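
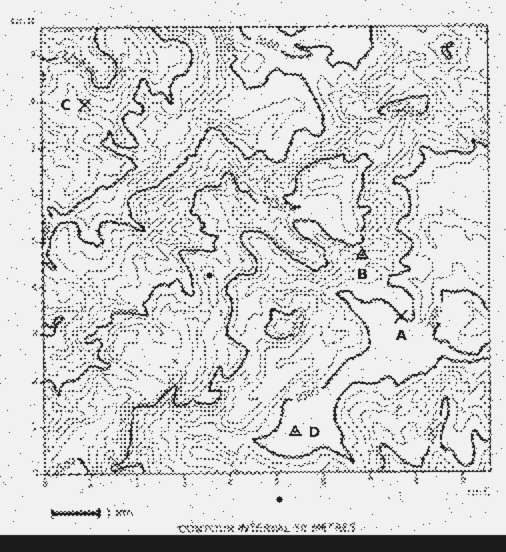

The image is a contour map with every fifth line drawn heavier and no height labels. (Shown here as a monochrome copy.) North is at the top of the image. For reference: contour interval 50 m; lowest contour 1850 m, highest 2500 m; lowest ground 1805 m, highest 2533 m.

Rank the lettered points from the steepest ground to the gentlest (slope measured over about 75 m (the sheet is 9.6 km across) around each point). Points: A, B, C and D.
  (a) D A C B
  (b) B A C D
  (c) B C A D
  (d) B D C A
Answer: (c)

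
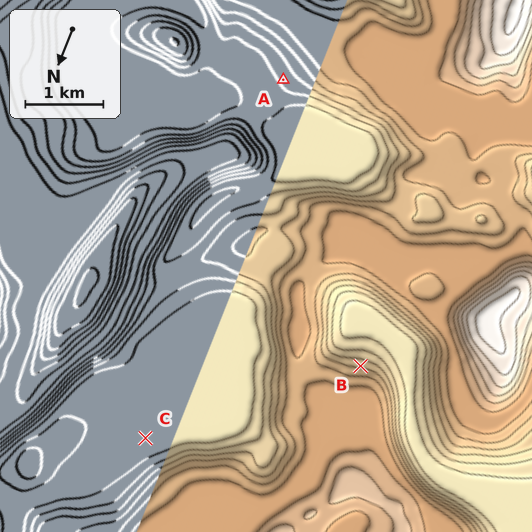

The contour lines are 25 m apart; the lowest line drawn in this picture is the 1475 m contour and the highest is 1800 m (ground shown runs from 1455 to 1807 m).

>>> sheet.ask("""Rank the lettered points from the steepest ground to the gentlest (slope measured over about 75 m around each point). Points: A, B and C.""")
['B', 'A', 'C']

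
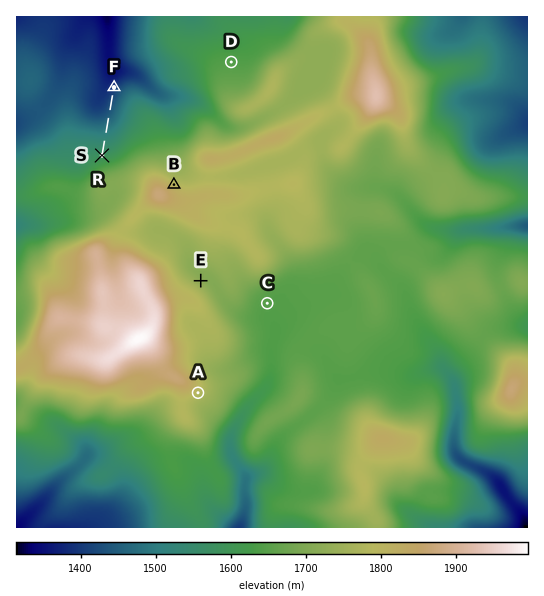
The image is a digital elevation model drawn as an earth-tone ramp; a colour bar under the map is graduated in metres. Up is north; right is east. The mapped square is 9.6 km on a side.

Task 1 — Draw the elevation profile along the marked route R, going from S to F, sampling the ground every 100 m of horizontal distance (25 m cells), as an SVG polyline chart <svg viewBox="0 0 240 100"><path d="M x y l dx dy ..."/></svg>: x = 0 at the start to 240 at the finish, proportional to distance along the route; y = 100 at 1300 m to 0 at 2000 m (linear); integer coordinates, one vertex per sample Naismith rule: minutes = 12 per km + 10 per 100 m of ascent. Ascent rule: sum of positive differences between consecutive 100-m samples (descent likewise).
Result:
<svg viewBox="0 0 240 100"><path d="M0 60l19 2 18 3 19 2 18 3 19 2 18 3 19 3 18 2 19 1 18 1 19 1 18 2 18 1"/></svg>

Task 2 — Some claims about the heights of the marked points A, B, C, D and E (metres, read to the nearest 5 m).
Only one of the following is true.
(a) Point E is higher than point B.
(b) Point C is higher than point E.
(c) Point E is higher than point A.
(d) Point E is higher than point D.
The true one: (d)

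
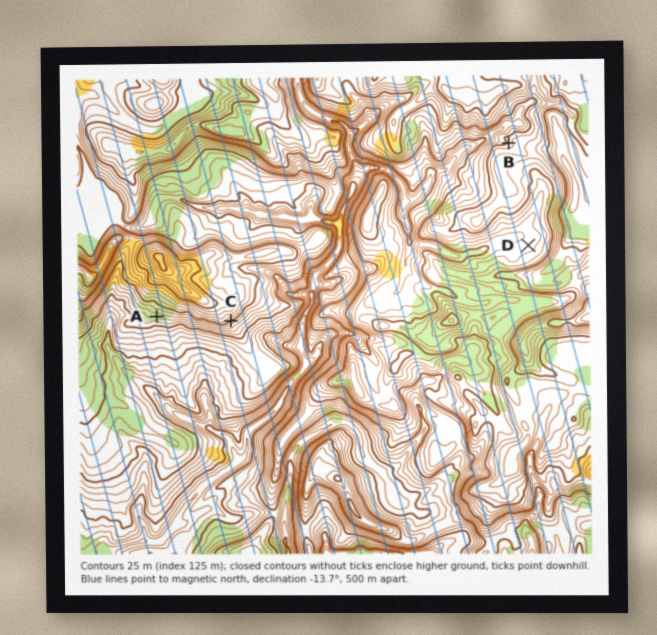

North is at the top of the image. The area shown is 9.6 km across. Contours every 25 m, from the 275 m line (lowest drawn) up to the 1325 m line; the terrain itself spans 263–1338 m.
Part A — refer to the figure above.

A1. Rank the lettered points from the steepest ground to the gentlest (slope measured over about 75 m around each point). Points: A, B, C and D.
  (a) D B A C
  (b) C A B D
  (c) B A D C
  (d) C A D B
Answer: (b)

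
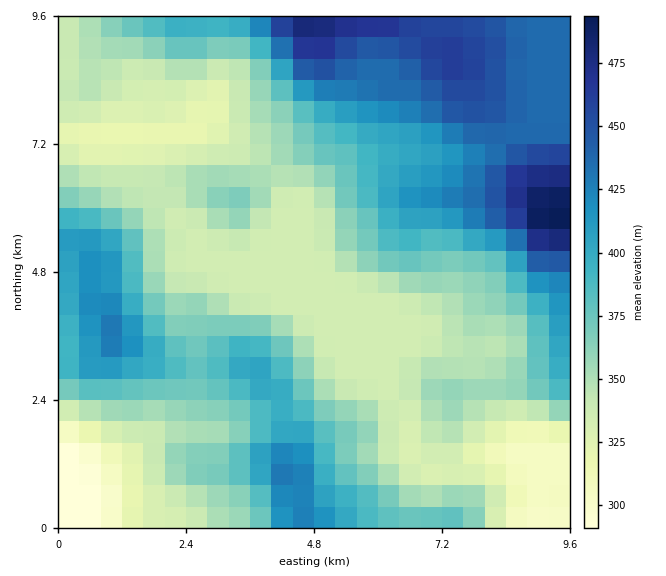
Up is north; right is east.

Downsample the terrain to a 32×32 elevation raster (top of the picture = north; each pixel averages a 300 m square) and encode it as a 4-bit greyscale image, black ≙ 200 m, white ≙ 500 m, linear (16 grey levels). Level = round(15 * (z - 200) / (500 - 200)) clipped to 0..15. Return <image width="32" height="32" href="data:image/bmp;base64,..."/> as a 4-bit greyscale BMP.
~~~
<image width="32" height="32" href="data:image/bmp;base64,Qk12AgAAAAAAAHYAAAAoAAAAIAAAACAAAAABAAQAAAAAAAACAAATCwAAEwsAABAAAAAAAAAAAAAAABEREQAiIiIAMzMzAERERABVVVUAZmZmAHd3dwCIiIgAmZmZAKqqqgC7u7sAzMzMAN3d3QDu7u4A////AFVVZnd3iIq7uqmZmZmGVVVVVWZ3d4iau7qpmIiIh2VVVVVmd4iJm8uqmYh3d3dlVVVVZ3iJmavLqZh3ZmZmVVVVVmd4iJmru6mId2d2ZVVVVWZ3eIiJqrqZiHZ3d2ZVVWZ3d3iIiJqqmYh2d4d2Zmd3iIiIiImaqYiHd3iId3eIiZmZmZmZqqmHd3d4iIiImZqqqpmZmqqYd3d3eIiIiZqqu7qpmaqqmHd3d3d3d4iaqru6mZmaqYd3d3d3d3d4qqq8upiImZh3d3d3d3iHiKqru6mIiId3d3d3d3d4iImrq7upiId3d3d3d3d3iIiaq6u6qHd3d3d3d3d4iIiImruru6h3d3d3d3eIiZiImavMq7qYd3d3d3d4iZmZmaq83aqqmHd3d3d3eImaqqq7ze6pmId3d4h3d3iJqqq7zN7/iId3d3iIh3d4mau7vM3e/4h3d3eIiId3iJqqu7zN3u53d3d3d3d4iImaqqu7zN3eZmZmZmd3eIiZmqqqu7zN3WZmZmZmZ3iJmaqqq7zMzMxmZmZmZmeIiaqqu7vMzMzMd3d3dmZniJqru7zMzdzMzHd3d3d2Z4mrzMzMzN3czMx3d3d3d3eJvMzMzM3d3MzMd4d3iIiIms3dzMzd3d3MzHeIiJmZmave7d3d3d3dzMx3iJmqqqq87u7e3d3d3MzM"/>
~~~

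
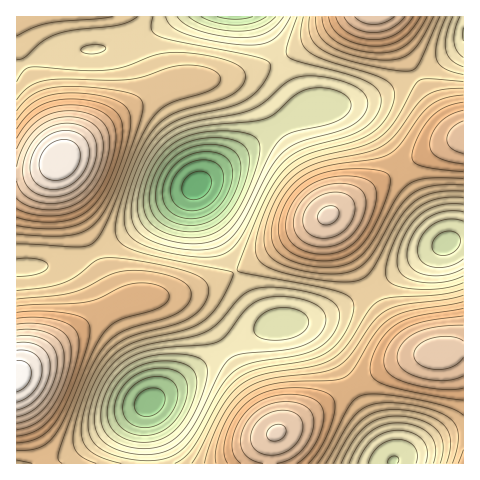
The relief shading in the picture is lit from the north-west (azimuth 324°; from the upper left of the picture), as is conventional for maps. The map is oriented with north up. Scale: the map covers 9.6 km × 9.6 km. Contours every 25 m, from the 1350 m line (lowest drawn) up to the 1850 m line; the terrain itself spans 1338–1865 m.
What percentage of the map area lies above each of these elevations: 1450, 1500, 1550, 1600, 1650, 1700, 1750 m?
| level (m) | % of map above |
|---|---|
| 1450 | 94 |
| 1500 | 86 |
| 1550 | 71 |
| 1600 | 48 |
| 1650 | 30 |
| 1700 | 16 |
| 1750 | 7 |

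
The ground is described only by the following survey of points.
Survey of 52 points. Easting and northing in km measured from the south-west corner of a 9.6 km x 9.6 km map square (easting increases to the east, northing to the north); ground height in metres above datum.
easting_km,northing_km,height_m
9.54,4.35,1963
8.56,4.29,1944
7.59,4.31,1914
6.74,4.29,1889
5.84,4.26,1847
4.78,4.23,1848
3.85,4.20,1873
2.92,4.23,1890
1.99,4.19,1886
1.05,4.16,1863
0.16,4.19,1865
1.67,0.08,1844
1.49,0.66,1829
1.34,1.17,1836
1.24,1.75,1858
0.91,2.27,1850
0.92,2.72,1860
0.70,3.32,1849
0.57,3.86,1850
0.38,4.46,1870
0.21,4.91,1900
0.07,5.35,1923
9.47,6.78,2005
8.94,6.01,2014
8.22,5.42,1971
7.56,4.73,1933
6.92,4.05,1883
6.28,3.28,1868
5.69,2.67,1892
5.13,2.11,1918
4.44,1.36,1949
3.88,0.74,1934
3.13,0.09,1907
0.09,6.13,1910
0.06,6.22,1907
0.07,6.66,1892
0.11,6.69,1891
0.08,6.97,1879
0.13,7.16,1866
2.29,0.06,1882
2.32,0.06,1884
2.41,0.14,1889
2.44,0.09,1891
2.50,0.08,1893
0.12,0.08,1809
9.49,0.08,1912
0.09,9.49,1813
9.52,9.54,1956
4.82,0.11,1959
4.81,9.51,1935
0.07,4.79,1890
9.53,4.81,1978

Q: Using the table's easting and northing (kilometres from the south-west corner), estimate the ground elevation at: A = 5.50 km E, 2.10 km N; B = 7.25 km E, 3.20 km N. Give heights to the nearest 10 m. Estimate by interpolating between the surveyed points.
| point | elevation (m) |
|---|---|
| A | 1910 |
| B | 1890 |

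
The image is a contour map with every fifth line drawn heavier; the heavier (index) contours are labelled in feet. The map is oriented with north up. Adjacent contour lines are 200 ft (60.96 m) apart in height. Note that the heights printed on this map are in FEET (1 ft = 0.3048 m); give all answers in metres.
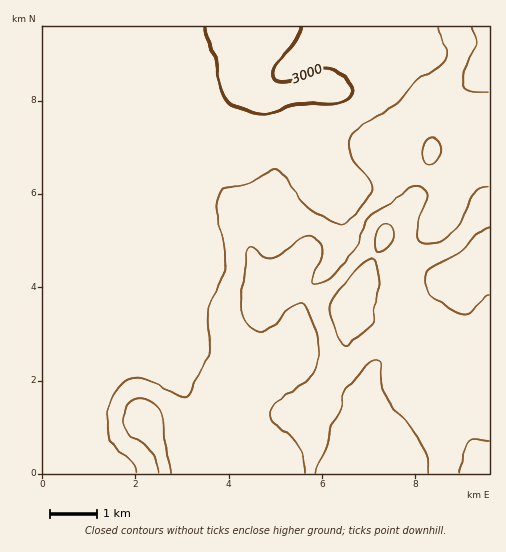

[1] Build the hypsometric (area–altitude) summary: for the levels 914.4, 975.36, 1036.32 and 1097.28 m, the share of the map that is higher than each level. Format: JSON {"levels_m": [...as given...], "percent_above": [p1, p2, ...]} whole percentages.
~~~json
{"levels_m": [914.4, 975.36, 1036.32, 1097.28], "percent_above": [96, 51, 23, 4]}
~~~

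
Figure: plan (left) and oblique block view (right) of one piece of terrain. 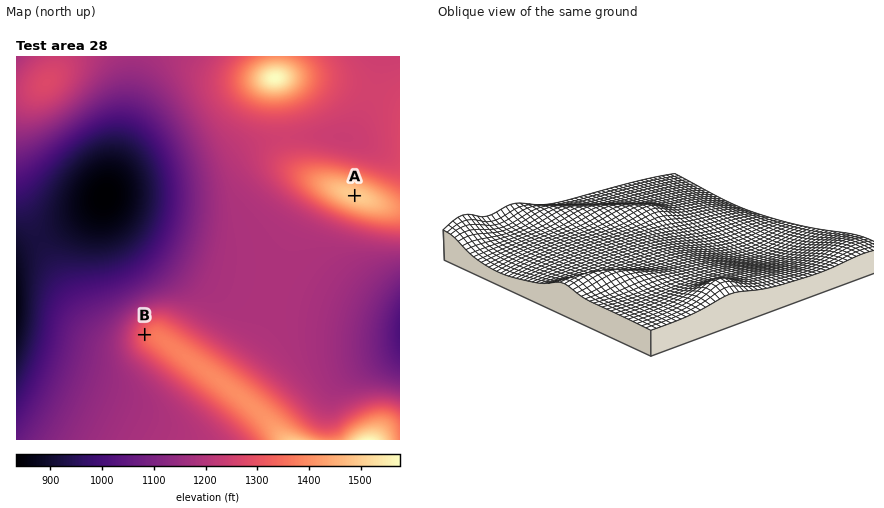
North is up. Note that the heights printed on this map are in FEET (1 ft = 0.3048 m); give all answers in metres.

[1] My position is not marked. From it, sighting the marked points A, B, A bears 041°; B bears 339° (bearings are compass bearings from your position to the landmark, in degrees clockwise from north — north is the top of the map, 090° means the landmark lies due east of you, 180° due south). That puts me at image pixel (172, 406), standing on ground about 365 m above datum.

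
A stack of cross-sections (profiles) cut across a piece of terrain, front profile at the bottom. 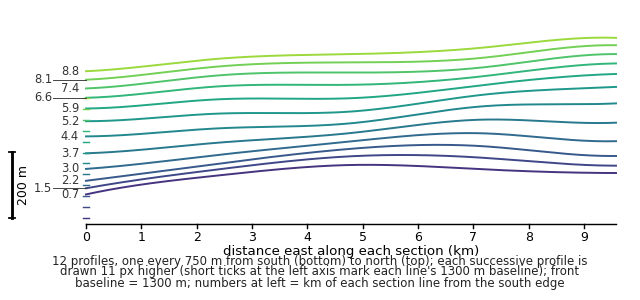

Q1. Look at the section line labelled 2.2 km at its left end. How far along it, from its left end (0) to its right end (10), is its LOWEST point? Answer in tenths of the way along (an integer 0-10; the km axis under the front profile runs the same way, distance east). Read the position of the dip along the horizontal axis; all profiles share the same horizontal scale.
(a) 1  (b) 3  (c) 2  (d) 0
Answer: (d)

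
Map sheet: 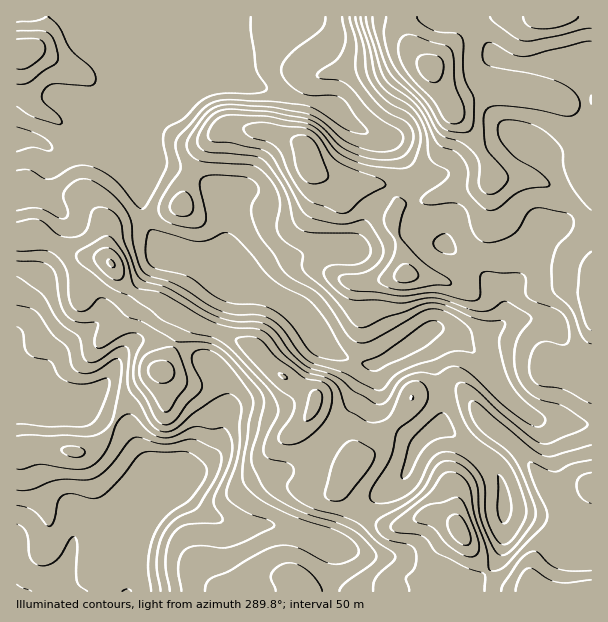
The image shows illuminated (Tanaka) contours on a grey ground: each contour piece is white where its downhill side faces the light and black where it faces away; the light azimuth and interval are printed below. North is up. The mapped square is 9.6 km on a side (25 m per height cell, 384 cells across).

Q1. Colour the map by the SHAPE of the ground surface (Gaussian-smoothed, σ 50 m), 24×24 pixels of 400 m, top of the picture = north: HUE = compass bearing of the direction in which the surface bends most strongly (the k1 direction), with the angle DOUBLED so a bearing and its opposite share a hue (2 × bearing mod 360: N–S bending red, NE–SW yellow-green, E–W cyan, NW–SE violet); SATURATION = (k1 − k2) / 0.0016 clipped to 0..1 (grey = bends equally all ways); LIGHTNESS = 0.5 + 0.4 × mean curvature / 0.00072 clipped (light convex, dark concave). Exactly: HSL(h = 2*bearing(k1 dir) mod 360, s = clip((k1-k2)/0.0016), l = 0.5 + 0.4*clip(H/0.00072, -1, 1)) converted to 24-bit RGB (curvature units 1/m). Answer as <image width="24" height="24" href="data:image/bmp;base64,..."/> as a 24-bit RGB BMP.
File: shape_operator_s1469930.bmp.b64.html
<image width="24" height="24" href="data:image/bmp;base64,Qk32BgAAAAAAADYAAAAoAAAAGAAAABgAAAABABgAAAAAAMAGAAATCwAAEwsAAAAAAAAAAAAAhmRSRYxOomKLs61lRHCHRDF2orp9hrKMfoankHmmk32giaiYep22UF69hXW/roXBrXSSh3ZhcFdEKrJwWVvQ0uPCTnjMXZjji1+0icR7OmGCysWmREyLKjqRxM2qiKaKZYOOc3uVi4+onbusj0+DXjg1RSkVdG4JfHAlsT1V1s5WW/+8BCl287abaUQ/cHNDTGpi08+LMk5xqblxbVyHGWV71NW0rZGmf0tVc201eoArZDUJOBoGXEMcNLbb2dP4elzeNYbA0PzPJ0arCRIq2YdIxmR0cXiFVJdonL5kXUJtiqxXZHZnRn9tIYsuuixt1jl4n35hizFJf1fSq7Pml+PhF+ShHp+IzYvwmHzn/e+oQxhXHhhHiGQrptFsmlFqi6iAi0VGd4FJarJQWoZyYoR9VW9fJ1ZEzlnB12mzi8/MeK65cW+UyZOUrKhVG1gqDCcf36N+4+vJgR2/Jwk5nOybX4vSlZPTqYTAh2rTztPtipXJXYSEXjsyWGUoS2JBEko003eM05p3XIY6R5F7royYzaTBbHu4D0laaONo13dIMwAWG7eivf/aXUGgc6B4i6LVZI/YmGHI9GS2tDuzzQ6Ul+RuK5GOJ4GfOKx51YO09MLeIZw+NqBgpG6O3XCMKmlLPH4mXQYjduvezP/wayN4dmVBg39Df3M1bmgwWVsuiz1U4x6Qk0XL8+3YM3ycMV9nMXZhqZY9npYt993SGpujX6+vzQ/s7rKtH1F6NlnQzf7baRE6RgYFbnQsl4tFemdkmU9koHY2CUUk4RTBvN2RxNqXcJDXUSW7YyRNur40hP/V1PT3cFfvWUiQFSV589rYWAXNpfjCpBw5VANBuNKydYe4hKm4lGOJSWmD2YXB2OZDAC8z3e/c6ca+PRQlKwgaYM2OzP/ma+akPygRYgoDaUQYFWsjcJ4et0OkzaJdXBRKVnmwssKlfpasnleDeV6NnUx9MoY3977OAH6kVXAHlzwE5BC3pOT/zPf/x9y6dihbViJIlSxRy8iGTYVBIGQkTXI6hDYrf59LUKKpsbWcjlSP5hAvSGNalEqh39unHXdSxUhvZ4OxxvL2zPv/LZC8fXUyxEgfcBpCZClXpbpVwMBkvzpKgIcpJCEPfGwWVuosHGA0hoggRR8anOJ5bXmmO1uV4uKvhhZsTP99r/D/ddPediYnYjYwdWtBdywleCosZjt1l+WgqGv46lvtvo7iXpr/zvn9d2/JMD2XmYnEdH/IesaPYXg4NVtQ2mRJqLr4zP/eDiElbDsijVJJfGtue1NukFaXf6PIcdbvbu7KdCio03Ti1u31SUPOo0FpkUdie22dQZN6eo6ShaeOsrDhX9f0QZjOx/Vv3TcSTyNZY0UvlZw1SXtfdll/iHGZradee4koR0cSMTkff+Iqtq4xYUREgURwsKiAaZyEW4ybZZKQlIdorZTKnjSNcjI0l850zoK0cACn3J3IoOrOPS+qaYiiXHWpzVGLtXGExJmpGIanut2hklB4fXZcQ1pqxrBvY5Vhc1tdXGg/fndHfKQyayyposvHh8SPl0V7GiJs49bA0WlnRTBibotfTiRFvWczjsqDlsGwUWK5S7yBeWqsp37DazPG3MalXKWCT12NcJK7b1+yt42PQl13mbhqpHRTezpXP1lnoIYz1CMKcWZBUVcxMihhqt6wouKyfNDoipjom3viyiy4jGs9MjNOxOSkhITNb17AdEaNhLKwlm01ZTIpjbw9hXRbdGp+WU98Tl7F9Kbst4rDk2m8JM3ckurN1PfcKlaMUSwkKxwQbx9I90w3OZMyW/BcakBaellee2VeZo5XSreEftHDd56YgnN0cWx/X5KXKqOFMFTR6dX2zNz/zuD9ktjw4lZRNAMeaxogd0kwExYg6cuW1PfdNXqLUDIrbmE+dplZXJyIYsJDbHlPhGFVdp9qZnOJeJGCX3lmD344bdMLalYTSioCMxcAWCoCTyo1i0h4s1ZgMDODov+modmNohPXhYXdm7njjbfSY1eiwMODQX57eMbFc4+3b2aCgH94f3x5cH9oeXxHejk8pFSKi6PEsKLTXEPUajHDyYC5tOrmz+zIPopxR156h5ZZjXxShGBZgW175NrxjMbgSFiPhE9mgHl+f39/f31+f3t7eHR9ZWF8fKB9bo92coFuYj57bB5srOSoqOTGxK3YzEm0SD9lgz8yi44tV28tXnNCoo4S5zQPa0Zwf3l9f3+Af3+AgHuChXyHdnKHa4OQfJhxgH9sd2hkSxpra4fUmueHjdAwVksuuTI1lzGngYrAy5zbsJ/jN1Dh"/>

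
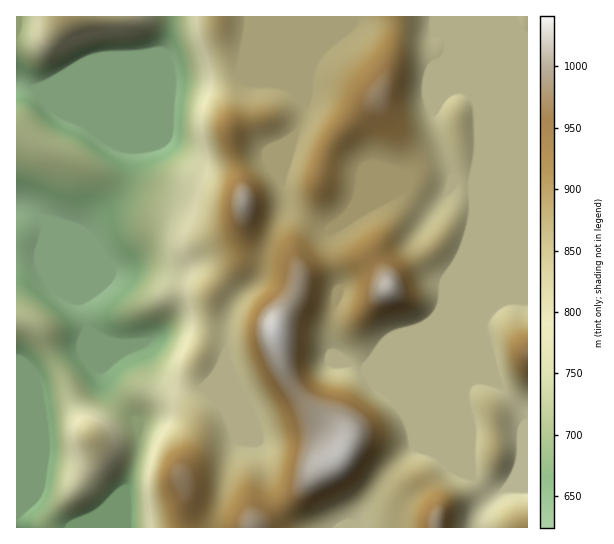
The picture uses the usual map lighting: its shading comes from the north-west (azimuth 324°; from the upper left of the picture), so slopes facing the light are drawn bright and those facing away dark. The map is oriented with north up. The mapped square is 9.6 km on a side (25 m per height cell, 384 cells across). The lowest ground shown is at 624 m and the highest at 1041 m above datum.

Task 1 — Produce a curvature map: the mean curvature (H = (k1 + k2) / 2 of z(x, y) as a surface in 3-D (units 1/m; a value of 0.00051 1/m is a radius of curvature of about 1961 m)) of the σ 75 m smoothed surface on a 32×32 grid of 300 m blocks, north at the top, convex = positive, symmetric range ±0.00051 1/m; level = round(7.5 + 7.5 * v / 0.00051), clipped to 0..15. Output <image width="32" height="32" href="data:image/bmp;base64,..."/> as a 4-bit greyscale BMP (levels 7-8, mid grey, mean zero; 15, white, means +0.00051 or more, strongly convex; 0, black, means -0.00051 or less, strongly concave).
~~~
<image width="32" height="32" href="data:image/bmp;base64,Qk12AgAAAAAAAHYAAAAoAAAAIAAAACAAAAABAAQAAAAAAAACAAATCwAAEwsAABAAAAAAAAAAAAAAABEREQAiIiIAMzMzAERERABVVVUAZmZmAHd3dwCIiIgAmZmZAKqqqgC7u7sAzMzMAN3d3QDu7u4A////AI6CR2B8tkn8gxJFl0z1B+9kvXJgjNom2JyUI2hI/DJoco/VAL/rJcRd+5QniKh2M3Rbu1Cf+zWkS+35FK1TW4V1KL+gT+tkYjq67GREV07zdiz/kCqrdGI4mL65N3dMs3U9/FIVjHZyaqi+2Dd3TJN0fIRVV6pXU3vLzIFnd16Tc61Ti5iWdyW+qKYGd4d5NnPLQ4qHqWU4/DBDZ3iHdi03tkdVRt9jS/ogRmd3h3VPa5R3ZBGecn/7QWk2d3dzj723Z4cwO3KP+TOsUBR3dLnLhXq8pkuRX+tyfrm2V3ZklzZlibt90wWesRj/+Ud3dpRndkV5ablCb8IV35I3d3eVd3ZVV2Nso4+2mat3dXd3lnd1iGioeZOdVIrXKuV3d6d3V5l3iIvEaVRWuzPJV4d2VneIh2Z+9iVmZVmTa1d4Voh2Z4dlb/glumd3l0lniHiIiHeIhk72Jv5md4tnd3eIibuYmaU8cmTMRXZ7Z3d4mry2RDNSf1NznGRXmUl3d6uoRXdyNu9lVGzHardMZ3jJNHd3dFn/nbVIypykTmd3tGd3d3RHynqWVYvccVtniER3d3d1NZhVZ2Z63WF2d3dXE3d3dTWpd3dnd6+Bd3d3fqEAI1NHyXd3dnaPk3d3d076ZFZCWehnd3dlbZN3d3cK////wzv5Z3d3dVqjd3d3"/>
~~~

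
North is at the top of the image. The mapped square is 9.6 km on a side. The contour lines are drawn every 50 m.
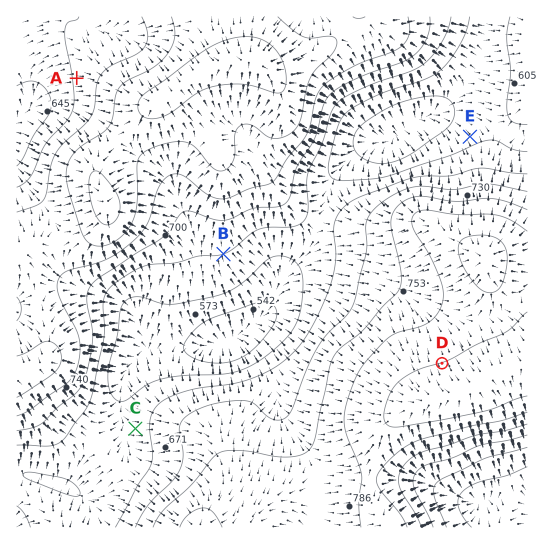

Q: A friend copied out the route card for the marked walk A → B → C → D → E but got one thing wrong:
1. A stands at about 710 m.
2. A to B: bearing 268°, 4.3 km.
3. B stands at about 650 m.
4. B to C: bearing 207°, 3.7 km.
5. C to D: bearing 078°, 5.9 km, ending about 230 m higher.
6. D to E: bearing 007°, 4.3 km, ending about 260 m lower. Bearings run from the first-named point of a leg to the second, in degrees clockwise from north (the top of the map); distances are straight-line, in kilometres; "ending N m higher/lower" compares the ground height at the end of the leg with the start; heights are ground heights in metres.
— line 2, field bearing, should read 140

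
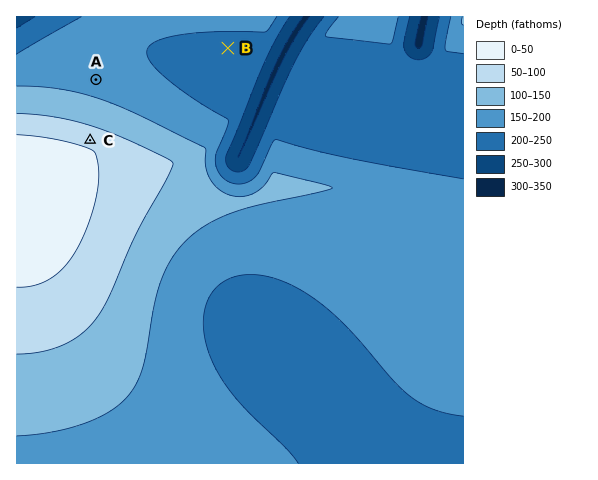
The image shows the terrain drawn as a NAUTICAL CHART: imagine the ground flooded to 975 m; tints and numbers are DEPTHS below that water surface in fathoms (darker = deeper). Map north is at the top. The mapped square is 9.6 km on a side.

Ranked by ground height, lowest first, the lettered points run B A C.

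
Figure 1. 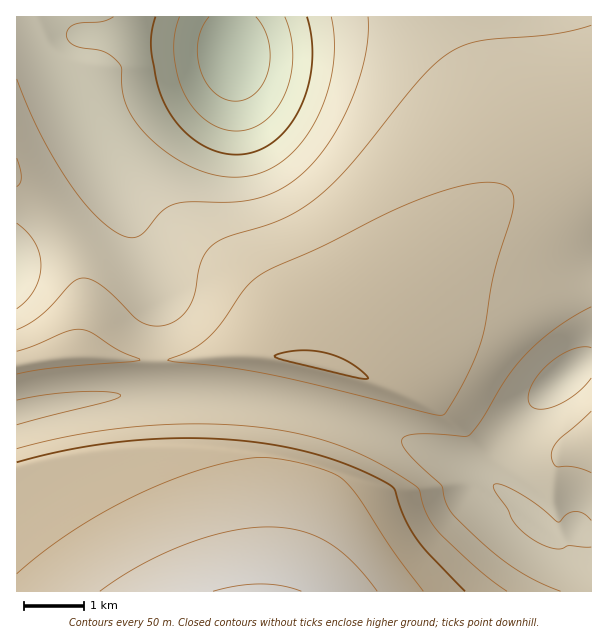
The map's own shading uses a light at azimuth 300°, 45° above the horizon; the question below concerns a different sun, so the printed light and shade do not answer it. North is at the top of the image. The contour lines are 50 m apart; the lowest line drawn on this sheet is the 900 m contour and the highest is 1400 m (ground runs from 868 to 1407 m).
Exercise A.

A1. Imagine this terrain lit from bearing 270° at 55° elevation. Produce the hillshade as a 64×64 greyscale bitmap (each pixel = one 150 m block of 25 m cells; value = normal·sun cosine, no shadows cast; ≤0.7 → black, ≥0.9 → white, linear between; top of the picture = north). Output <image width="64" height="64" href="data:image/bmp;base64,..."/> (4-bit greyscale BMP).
<image width="64" height="64" href="data:image/bmp;base64,Qk12CAAAAAAAAHYAAAAoAAAAQAAAAEAAAAABAAQAAAAAAAAIAAATCwAAEwsAABAAAAAAAAAAAAAAABEREQAiIiIAMzMzAERERABVVVUAZmZmAHd3dwCIiIgAmZmZAKqqqgC7u7sAzMzMAN3d3QDu7u4A////AKqqqqqqqqqqqqqqmZmZmIiId3d2ZmZmZVVVVVZmZ3eIqqqqqqqqqqqqqqqZmZmYiIh3d3ZmZmVVVVVVVmZneIiqqqqqqqqqqqqqqpmZmZmIiId3dmZlVVVVVVVWZneImaqqqqqqqqqqqqqqmZmZmYiIh3d2ZlVVVVRVVVZneImZqqqqqqqqqqqqqqqZmZmZiIiHd3ZlVUREREVVZneImZmqqqqqqqqqqqqqqZmZmZmIiId3ZmVUREREVVZneImZmaqqqqqqqqqqqqqpmZmZmYiIh3dmVUREREVVZneImZiZqqqqqqqqqqqqqqmZmZmZmIiId2ZVRDM0RVZneIiZmJqqqqqqqqqqqqqqmZmZmZmYiIh3ZlVDMzRVZneIiaqImqqqqqqqqqqqqqqZmZmZmZiIiHdmVEMzNFZneIiauoiamZqqqqqqqqqqqZmZmZmZmIiId2ZUQzM0VneIiau6iJqZmZqqqqqqqqqZmZmZmZmZiIh3ZlQzMzRWd4iau7mImpmZmZmqqqqqmZmZmZmZmZmIiHZTMzNEVWZ4mau7upmamZmZmZmZmZmZmZmZmZmZmIdlQzM0RFVmd4mau6u6mZqqqZmZmZmZmZmZmZmZmZh2VURERVVWZnd4maqqq7qpqqqqqqmZmZmZmZmZmYh3ZlVVVVVmZmd3eImZmaqru6qqqqqpmZmZmZmYiIh3dmZmZmZmZnd3eIiImYiJmqq7qqqqqqmZmZmIiIiHd3d3d3d3d3d3iIiImZmYdniJmqu7u6qqqpmZmZmYiIiIiIiIiIiIiIiJmZmZmYZmZ3iZq7u7mZmZmZmZmZmZmYiIiIiIiJmZmZmZmqqYZlVmZ4mqu8yZmZmZmZmZmZmZmZmZmZmZmZmZmqqqqXZmVVVWeJq7zIiZmZmZmZmZmZmZmZmZmZmZqqqqqqqHd2ZlVVVniavMiIiJmZmZmZmZmZmZmZmqqqqqqqqpiHd3dmVVRFZ4q8x3iIiIiJmZmZmZmZmZmqqqqqqqqYiIh3d3ZlVERWeazHd3eIiIiIiZmZmZmZmZqqqqqpmIiIiIh3d2ZVREVnm7mZiIiIiIiJmZmZmZmqqqqpmZiIiIiIiId3dmVURVaKqqqqmYiHeIiZqru7qqqpmZmZmYiIiIiIiId3ZlVVVniaqqqZiHd3eJmqu7u6qqmZmZmZmIiIiIiIiHd3ZlVWeIu7uqmId3d4mau7u7uqqpmZmZmYiIiIiIiIiHd2ZmZni7u7qYh2Z3iZq7vLu7qqmZmZmZmIiIiIiIiIh3d3Znd8zMu6mHZmeJqrvMy7uqqZmZmZmZiIiIiIiIiIh3d3d4zMzLqYd2d4mqvMzLu6qqmZmZmZmYiIiIiIiIiIh3d4jd3cuph3d3iaq8zMu7qqqZmZmZmZmIiIiIiIiIiIiIiN3dy6mHd3iJqrvMy7uqqpmZmZmZmZiIiIiIiIiIiIiI3d3LqYd3eJmru7y7u6qqqZmZmZmZmZiIiIiIiIiIiIjd3cuph3eImqu7u7u6qqqqmZmZmZmZmYiIiIiIiIiHd93dy6mHd4maq7u7u6qqqqqqmZmZmZmZmIiIiIiIiHd33dzKmId4iaq7u7u6qqqqqqqpmZmZmZmZmIiIiIiIh3fdzLqYd3iJqru7u6qqqqqqqqqpmZmZmZmZiIiIiIiHd8zLqYd3iJmqu7uqqqqqqqqqqqqZmZmZmZmZiIiIiId3zLqYh3eImaqqqqqqqqqqqqqqqqmZmZmZmZmZiIiIiHe7qYh3d4maqqqqqZmZqqqruqqqqpmZmZmZmZmYiIiIiKqYd3d3iZqqqqmZmZmqqru7uqqqqZmZmZmZmZmYiIiImYd2Z3iJmqqpmZiZmaqru7u7uqqqmZmZmZmZmZmIiIiIdmZneJmaqZmYiIiZqru7u7u6qqqpmZmZmZmZmZmIiHdmZmd4mZmZmIiIiJmqu7zMu7uqqqqZmZmZmZmZmZmIZmVmZ4iZmZmId3d4maq7zMzMu7qqqqmZmZmZmZmZmZllVWZ3iJmZmId3d3iJq7zMzMy7u6qqqpmZmZmZmZmZmVVVZniJmZmIdmZmeImrzM3dzMu7qqqqqZmZmZmZmZmZVVVmeImZmIdmZWZ4iavM3d3czLu6qqqpmZmZmZmZmZlVVWd4mZmIdmVVVniJq83d3d3Mu7qqqqqZmZmZmZmZmVVWZ4iZmYd2VUVWeJq7zd7t3czLu6qqqqmZmZmZmZmZVVZniJmYh2VURFZ4mrzN7u7d3Mu7qqqqqZmZmZmZmZlVVneJmZh3ZUREVXiavN3u7u3cy7uqqqqqmZmZmZmZmVVmeImZiHZUQzRFeJq83u7u7dzLu6qqqqqZmZmZmZmZVWd4mZmIdlQzNEV4mrze7u7u3cy7uqqqqpmZmZmZmZlWZ4iZmYdlQzMzRniavN7v/u7dzLu6qqqqmZmZmZmZmVZ3iZmZh2VDMjNGeJq83u/+7t3Mu7qqqqqZmZmZmZmZZniJmZiHZUMiM0Z4mrze///u3cy7uqqqqZmZmZmZmZlmeIiJmIdlQzIzRniavN7//u7dzLu6qqqpmZmZmZmZmWd4iImYh2VDMzRWeJq93u/+7tzMu7qqqpmZmZmZmZmZd4d4iZmHZUMzNFZ4ms3e7+7t3Mu7qqqqmZmZmZmZmZl3h3iJmYdlQzM0VniazN7u7u3cy7uqqqmZmZmZmZmZmXiHiJmZh2VEMzRWeJrM3u7u7dzLu6qqqZmZmZmZmZmZ"/>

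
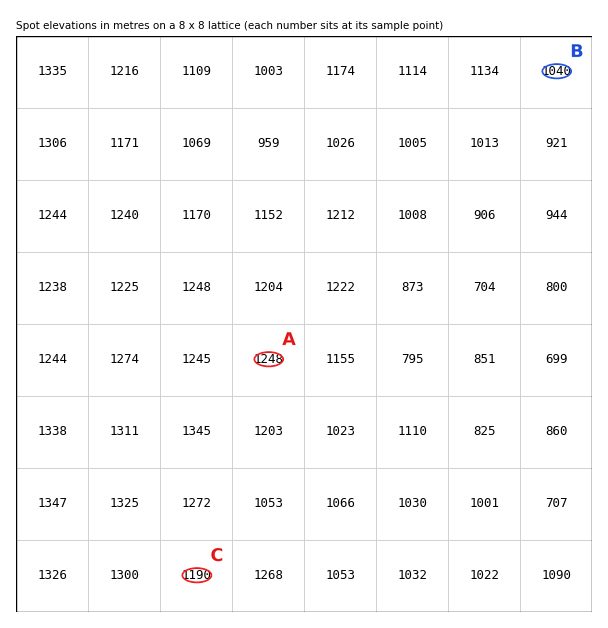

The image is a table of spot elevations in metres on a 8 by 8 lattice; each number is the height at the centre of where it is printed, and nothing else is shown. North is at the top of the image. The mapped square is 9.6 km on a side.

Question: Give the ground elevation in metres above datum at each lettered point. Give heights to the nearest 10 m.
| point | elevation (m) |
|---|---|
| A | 1250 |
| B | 1040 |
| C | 1190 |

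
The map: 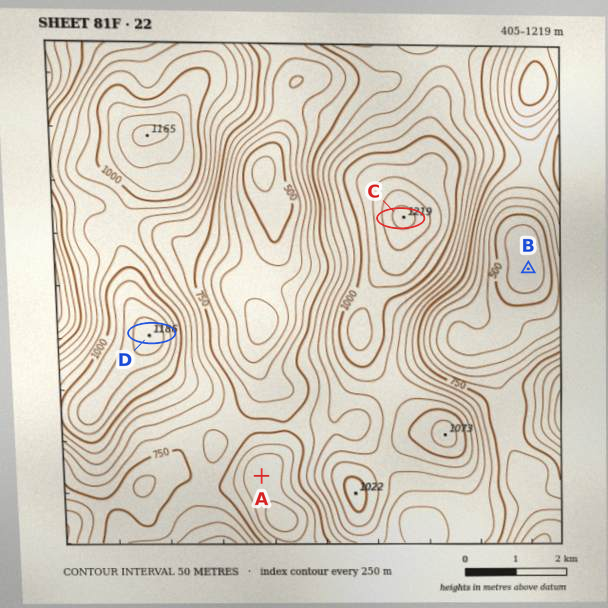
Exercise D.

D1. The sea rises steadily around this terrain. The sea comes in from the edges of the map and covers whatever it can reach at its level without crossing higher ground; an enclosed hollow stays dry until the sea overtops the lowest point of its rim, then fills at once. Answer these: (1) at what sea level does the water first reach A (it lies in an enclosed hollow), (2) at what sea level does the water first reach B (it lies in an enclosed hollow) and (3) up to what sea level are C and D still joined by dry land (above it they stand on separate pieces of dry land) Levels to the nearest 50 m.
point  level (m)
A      650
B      550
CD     750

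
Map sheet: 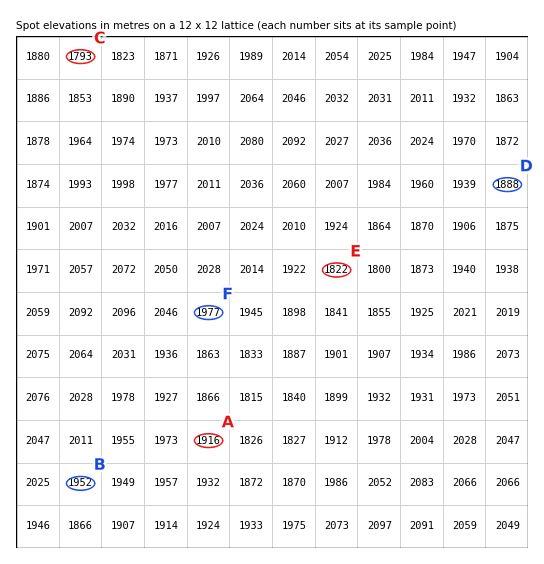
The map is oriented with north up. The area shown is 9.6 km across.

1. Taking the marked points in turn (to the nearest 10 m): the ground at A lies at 1920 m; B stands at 1950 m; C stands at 1790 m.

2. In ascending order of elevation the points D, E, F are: E D F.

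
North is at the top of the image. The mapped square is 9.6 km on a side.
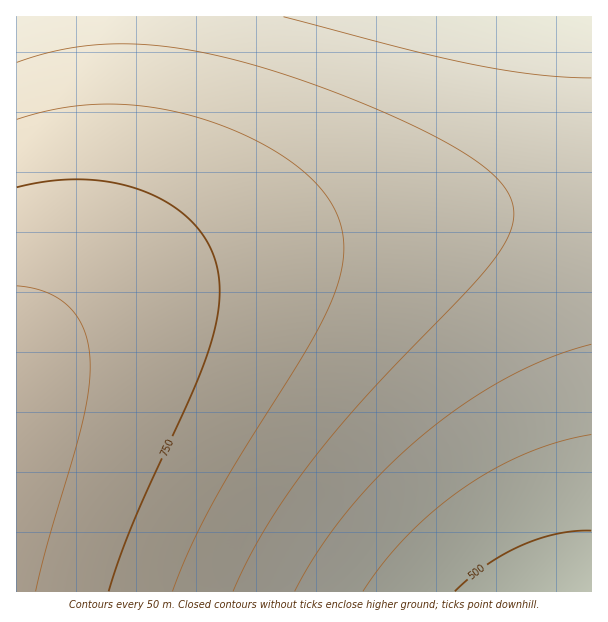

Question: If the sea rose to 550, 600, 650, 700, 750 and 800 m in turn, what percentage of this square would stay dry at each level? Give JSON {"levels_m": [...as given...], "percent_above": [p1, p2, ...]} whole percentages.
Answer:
{"levels_m": [550, 600, 650, 700, 750, 800], "percent_above": [93, 82, 59, 37, 20, 5]}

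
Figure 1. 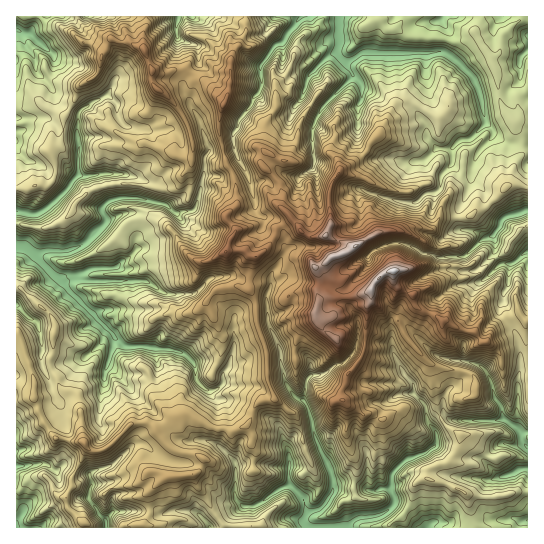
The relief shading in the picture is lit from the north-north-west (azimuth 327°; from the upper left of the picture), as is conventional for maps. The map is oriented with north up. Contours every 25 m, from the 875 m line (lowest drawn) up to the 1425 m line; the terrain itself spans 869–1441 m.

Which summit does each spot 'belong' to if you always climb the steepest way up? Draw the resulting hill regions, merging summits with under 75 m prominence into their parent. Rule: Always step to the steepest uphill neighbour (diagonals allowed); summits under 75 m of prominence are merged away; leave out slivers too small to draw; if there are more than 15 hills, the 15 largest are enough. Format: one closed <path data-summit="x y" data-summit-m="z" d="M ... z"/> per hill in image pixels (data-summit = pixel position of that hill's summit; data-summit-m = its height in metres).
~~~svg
<path data-summit="394 271" data-summit-m="1441" d="M527 16l-252 0-8 13 0 5 9 11-16 21 0 24-7 8-2 8-11 12-7 15 2 16-17 6-9-3-5 9 0 13 18 2 16-9 3-4 10 20 6 31 6 3 12 2 8 10 2 8 0 16-13 20-2 8-17 0-20-5-12 0-14 4-10 12-8 3-24-2-19-12-53 0-18-4 18-9 21 0 22-18 0-16-8-16-3-3-6 0-13 5-5-11 9-9 26-3 1-18-4-2 5-1 9-10 0-20 2-5 0-8-4-4-18-2-6-5-4-7-1-13-9-7 4-5-1-5-21-16-14-5-13-1-9-6 22 2 12-9 2-9-16-22-4-3-53 1 1 511 511-1z"/><path data-summit="145 50" data-summit-m="1296" d="M178 16l-108 0 17 19 2 6-1 6-7 9-6 3-20-1 7 5 8 0 16 5 24 17 1 5-4 5 9 7 1 13 4 7 6 5 18 2 4 4 0 8-2 5 0 20-9 10-5 1 4 2-1 19 29 6 12 9 18-4 9-34 0-14 5-10-9-30-8-12-9-22 1-5 15-19 0-10-5-9-8-1-9-6-1-12z"/><path data-summit="226 251" data-summit-m="1352" d="M241 163l-3 4-16 9-18-1-7 28-4 8-16 2-12-9-30-7-14 0-15 6-5 6 5 11 13-5 6 0 3 3 8 16 0 16-22 18-21 0-18 9 18 4 53 0 16 11 9 3 23-2 13-13 14-4 12 0 20 5 17 0 2-8 13-20 0-16-5-14-5-4-12-2-6-3-6-31z"/><path data-summit="223 105" data-summit-m="1310" d="M274 16l-95 0-2 2 0 19 9 6 8 1 5 9-2 13-13 16 0 11 16 28 9 30 4 2 12 0 10-4-2-16 7-15 11-12 2-8 7-8 0-24 16-21-9-11 0-5z"/>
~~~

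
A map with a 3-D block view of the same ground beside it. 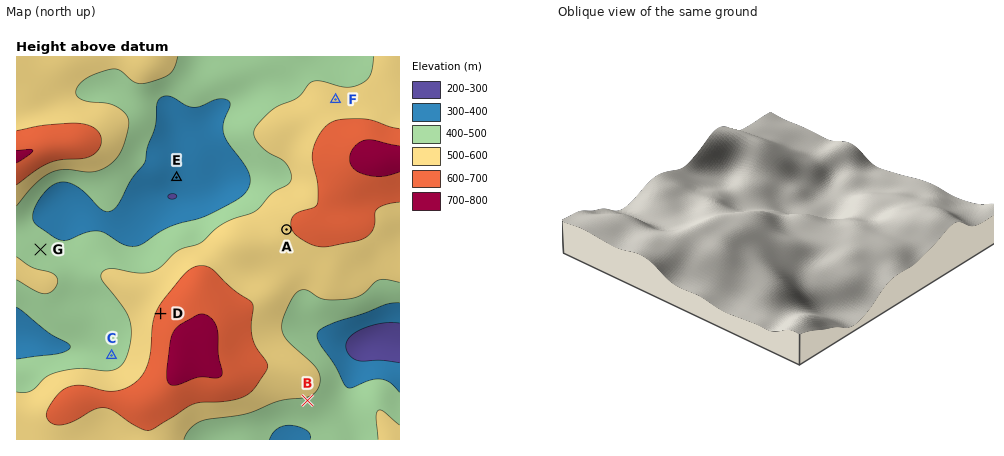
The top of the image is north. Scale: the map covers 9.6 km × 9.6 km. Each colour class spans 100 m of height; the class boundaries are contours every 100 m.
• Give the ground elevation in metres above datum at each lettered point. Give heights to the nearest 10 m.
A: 590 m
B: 490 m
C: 450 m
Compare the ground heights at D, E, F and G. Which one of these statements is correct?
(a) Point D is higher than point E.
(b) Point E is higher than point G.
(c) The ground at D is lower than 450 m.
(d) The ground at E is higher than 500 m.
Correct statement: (a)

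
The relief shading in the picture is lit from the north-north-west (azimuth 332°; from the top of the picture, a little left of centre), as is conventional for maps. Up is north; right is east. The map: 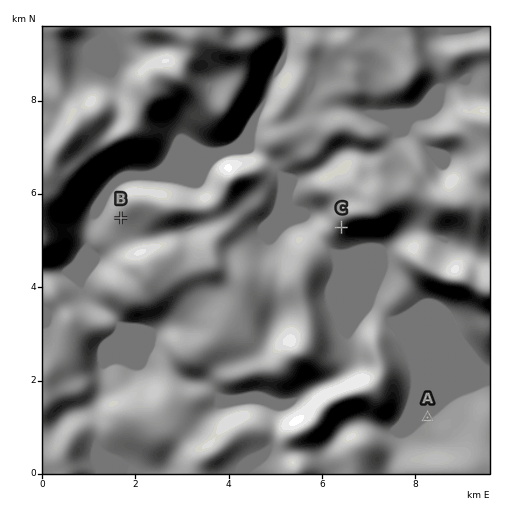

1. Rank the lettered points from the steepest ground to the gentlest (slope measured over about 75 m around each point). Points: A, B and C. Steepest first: C B A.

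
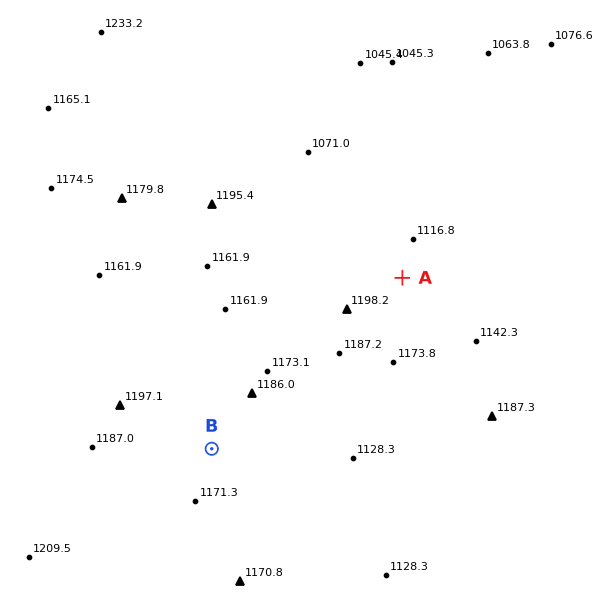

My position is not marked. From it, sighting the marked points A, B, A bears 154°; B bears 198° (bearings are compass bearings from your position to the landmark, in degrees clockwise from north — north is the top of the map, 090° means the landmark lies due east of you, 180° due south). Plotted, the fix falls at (321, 112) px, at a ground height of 1065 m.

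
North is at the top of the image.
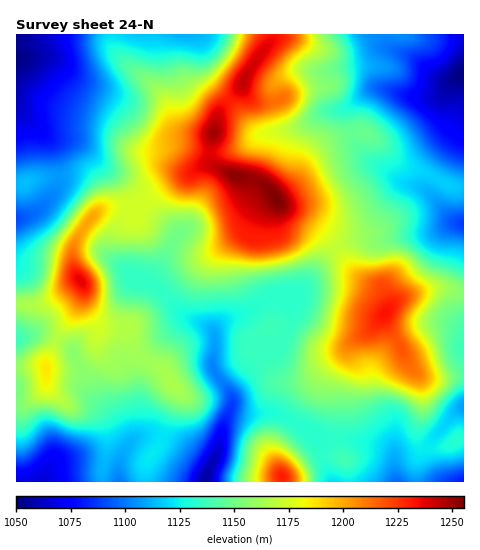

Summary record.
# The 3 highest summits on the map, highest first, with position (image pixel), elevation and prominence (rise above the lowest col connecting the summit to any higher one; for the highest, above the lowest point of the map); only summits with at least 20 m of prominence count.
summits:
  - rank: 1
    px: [277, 199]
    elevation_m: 1255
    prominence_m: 205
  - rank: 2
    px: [81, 281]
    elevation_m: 1237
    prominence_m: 64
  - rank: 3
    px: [386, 312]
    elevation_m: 1233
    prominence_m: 62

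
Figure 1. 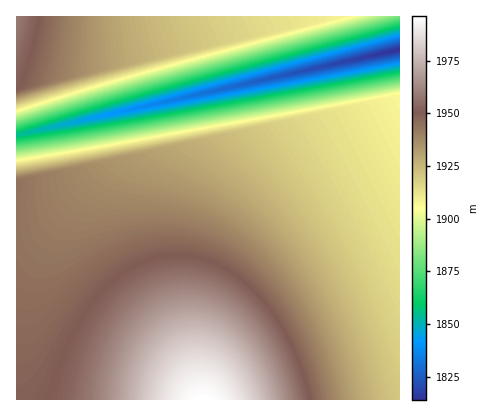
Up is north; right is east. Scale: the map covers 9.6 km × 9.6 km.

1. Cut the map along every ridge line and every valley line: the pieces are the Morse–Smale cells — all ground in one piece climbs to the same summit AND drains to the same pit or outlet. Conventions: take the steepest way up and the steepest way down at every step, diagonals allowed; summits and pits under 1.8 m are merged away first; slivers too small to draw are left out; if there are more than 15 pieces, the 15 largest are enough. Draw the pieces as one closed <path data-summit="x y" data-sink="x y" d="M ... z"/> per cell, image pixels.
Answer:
<path data-summit="204 400" data-sink="400 50" d="M400 50l-384 85 0 265 384 0z"/><path data-summit="16 16" data-sink="400 50" d="M400 16l-384 0 0 118 384-84z"/>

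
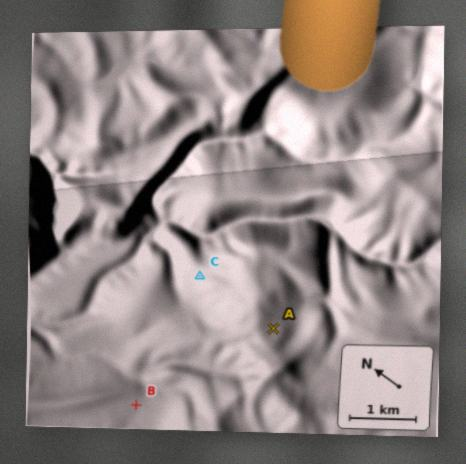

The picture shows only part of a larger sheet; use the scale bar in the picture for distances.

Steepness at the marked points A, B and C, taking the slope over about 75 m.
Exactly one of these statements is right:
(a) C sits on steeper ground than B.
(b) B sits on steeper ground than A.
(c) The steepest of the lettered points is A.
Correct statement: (a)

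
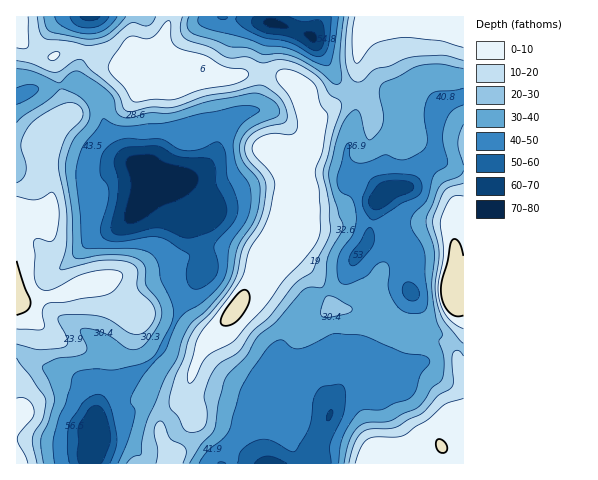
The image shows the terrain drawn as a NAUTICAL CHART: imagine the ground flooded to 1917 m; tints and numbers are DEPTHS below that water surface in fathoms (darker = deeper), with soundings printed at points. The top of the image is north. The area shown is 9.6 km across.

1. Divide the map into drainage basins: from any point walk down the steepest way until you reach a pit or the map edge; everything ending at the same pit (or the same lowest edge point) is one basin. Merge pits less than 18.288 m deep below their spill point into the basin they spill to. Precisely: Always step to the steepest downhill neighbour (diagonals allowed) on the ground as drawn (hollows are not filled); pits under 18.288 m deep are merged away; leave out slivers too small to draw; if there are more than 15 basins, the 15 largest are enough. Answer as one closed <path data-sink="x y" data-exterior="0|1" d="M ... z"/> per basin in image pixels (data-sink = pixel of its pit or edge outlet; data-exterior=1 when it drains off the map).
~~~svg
<path data-sink="151 187" data-exterior="0" d="M78 50l-14 1-11 5 11 47 6 14-14 14-6 17-34-3 0 155 16 1 23-5 22-10 17-2 9-3 22 24 12 9 1 22 4 10 24 24 10 5 13 3 17-36 27-29 12-19 17-14 14-25 9-9 6-3-14-13-1-3 10-17 11-36 0-7-5-6 6 0 9-6 7-11 0-12-10-36-10-12-14-8-38-2-7 3-41 0-14-5-19-10-38 5-20-10z"/><path data-sink="270 463" data-exterior="1" d="M292 244l-7 2-9 9-14 25-17 14-12 19-29 33-9 19-9 26 2 12 8 14-13 18-12 28 199 1 4-6 14-6 35 2 18-8-1-7 6-13 10-10 8-3 0-36-5-9-3-17-12-9-31-8-18-6-18-13-21-6-16 0-7-3-16-28-25-25z"/><path data-sink="381 197" data-exterior="0" d="M463 16l-94 0-9 18-3 25 0 21-3 5-14 16-29 21 3 10-2 15-10 11-10 3 5 6 0 7-11 36-10 18 16 16-1 7 4 6 22 21 14 27 4 3 16 1 18-9 13-31 13-17 5-10 12-10 20-7 14 0 8 10 2 16-2 43 5 3 5 0z"/><path data-sink="97 433" data-exterior="0" d="M103 281l-9 3-17 2-22 10-23 5-16 0 1 163 154-1-10-26-1-10 4-9 20-21 7-20-8 1-14-6-27-26-4-10-1-22-12-9z"/><path data-sink="273 24" data-exterior="0" d="M368 16l-197 0-10 27-1 17 20 12 14 5 41 0 7-3 38 2 10 4 12 11 9 31 29-21 14-16 3-5 2-40 3-14z"/><path data-sink="411 292" data-exterior="0" d="M446 225l-23 2-19 11-22 31-12 30-18 9 25 7 15 11 14 6 38 10 12 9 2 6 6-15 0-44-10-4 2-27-1-28-5-11z"/><path data-sink="90 17" data-exterior="1" d="M169 16l-152 0-1 17 13 16 18 8 6 0 11-6 14-1 25 7 23 10 7-2 14 0 14-4-1-13z"/><path data-sink="17 97" data-exterior="1" d="M17 34l-1 110 33 5 7-18 14-14-6-14-8-39-3-7-6 0-14-6z"/>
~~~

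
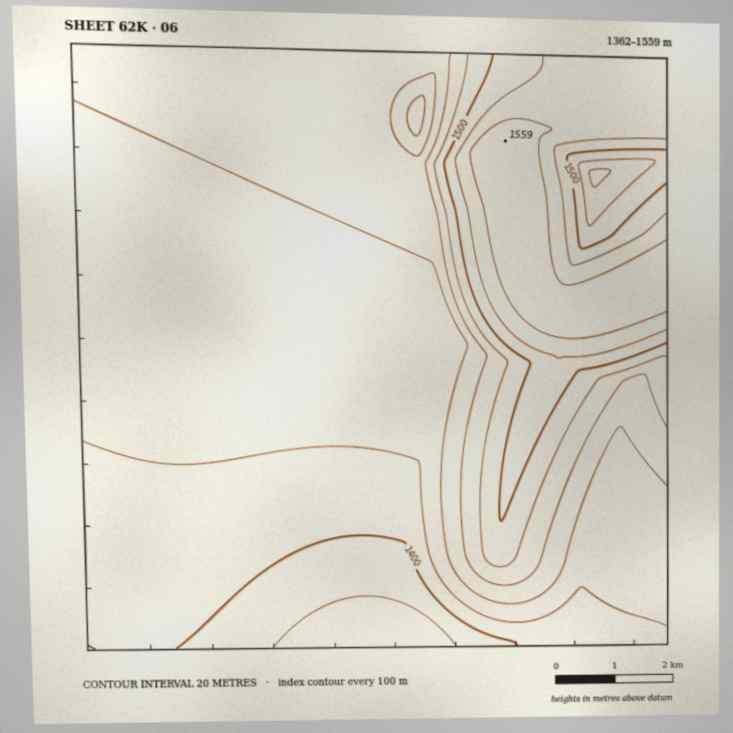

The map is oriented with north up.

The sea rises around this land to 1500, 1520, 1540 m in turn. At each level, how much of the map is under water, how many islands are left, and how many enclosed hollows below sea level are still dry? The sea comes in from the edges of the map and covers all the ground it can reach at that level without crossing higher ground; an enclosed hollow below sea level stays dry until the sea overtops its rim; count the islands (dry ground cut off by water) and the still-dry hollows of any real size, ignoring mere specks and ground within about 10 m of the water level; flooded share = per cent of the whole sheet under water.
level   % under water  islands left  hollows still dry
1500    83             0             0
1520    88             0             0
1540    94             0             0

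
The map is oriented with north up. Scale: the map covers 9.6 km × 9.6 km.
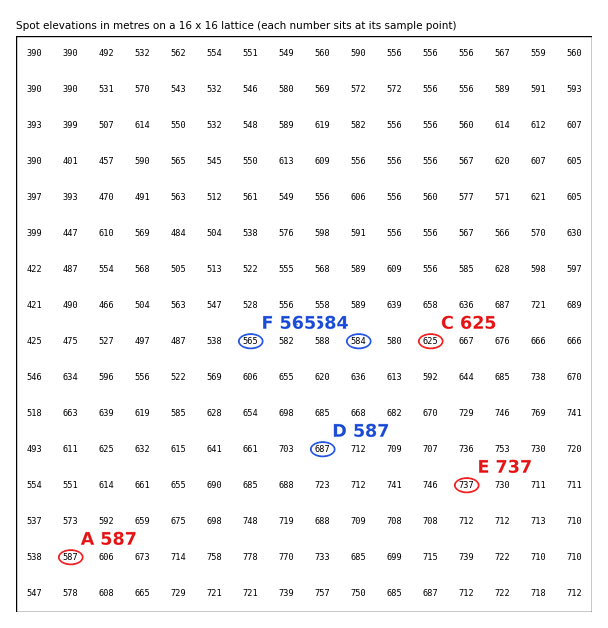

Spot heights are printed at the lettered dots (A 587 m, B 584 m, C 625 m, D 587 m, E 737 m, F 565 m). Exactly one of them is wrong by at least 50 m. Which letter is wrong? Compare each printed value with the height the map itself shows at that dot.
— D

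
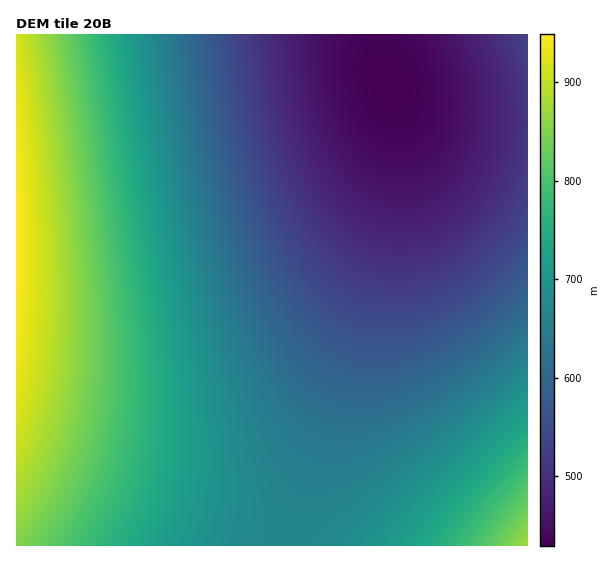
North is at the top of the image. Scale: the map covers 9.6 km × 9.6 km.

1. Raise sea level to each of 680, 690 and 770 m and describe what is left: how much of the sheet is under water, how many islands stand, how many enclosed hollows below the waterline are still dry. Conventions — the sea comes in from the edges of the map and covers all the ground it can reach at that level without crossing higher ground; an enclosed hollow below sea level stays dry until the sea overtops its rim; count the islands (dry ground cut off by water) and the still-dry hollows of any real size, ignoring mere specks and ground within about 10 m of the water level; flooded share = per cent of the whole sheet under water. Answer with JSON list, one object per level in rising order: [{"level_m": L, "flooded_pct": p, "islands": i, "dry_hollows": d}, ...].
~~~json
[{"level_m": 680, "flooded_pct": 59, "islands": 0, "dry_hollows": 0}, {"level_m": 690, "flooded_pct": 61, "islands": 0, "dry_hollows": 0}, {"level_m": 770, "flooded_pct": 77, "islands": 0, "dry_hollows": 0}]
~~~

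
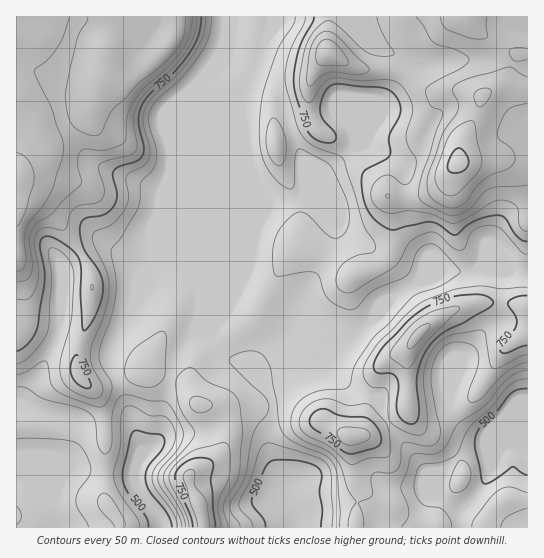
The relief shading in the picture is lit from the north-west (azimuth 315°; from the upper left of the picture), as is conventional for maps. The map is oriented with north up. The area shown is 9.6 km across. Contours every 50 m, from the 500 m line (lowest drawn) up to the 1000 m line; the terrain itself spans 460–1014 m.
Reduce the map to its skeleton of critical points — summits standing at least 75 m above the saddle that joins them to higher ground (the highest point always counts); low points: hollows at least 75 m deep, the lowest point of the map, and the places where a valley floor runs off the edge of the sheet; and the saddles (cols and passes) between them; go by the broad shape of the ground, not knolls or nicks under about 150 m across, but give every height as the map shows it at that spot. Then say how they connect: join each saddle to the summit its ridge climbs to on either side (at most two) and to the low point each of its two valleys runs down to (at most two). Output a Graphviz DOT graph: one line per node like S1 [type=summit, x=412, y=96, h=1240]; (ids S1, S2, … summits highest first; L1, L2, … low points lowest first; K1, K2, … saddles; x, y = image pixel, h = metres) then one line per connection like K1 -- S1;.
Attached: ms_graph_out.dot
graph terrain {
  S1 [type=summit, x=458, y=162, h=1014];
  S2 [type=summit, x=17, y=175, h=985];
  S3 [type=summit, x=329, y=53, h=943];
  S4 [type=summit, x=418, y=335, h=863];
  S5 [type=summit, x=199, y=507, h=832];
  S6 [type=summit, x=350, y=437, h=824];
  L1 [type=low, x=161, y=527, h=460];
  L2 [type=low, x=291, y=527, h=460];
  L3 [type=low, x=506, y=433, h=480];
  K1 [type=saddle, x=402, y=74, h=818];
  K2 [type=saddle, x=501, y=303, h=745];
  K3 [type=saddle, x=389, y=422, h=698];
  K4 [type=saddle, x=59, y=330, h=675];
  K5 [type=saddle, x=357, y=502, h=650];
  K6 [type=saddle, x=118, y=378, h=638];
  K7 [type=saddle, x=214, y=343, h=608];
  K8 [type=saddle, x=322, y=345, h=605];
  K9 [type=saddle, x=273, y=399, h=598];
  K1 -- S1;
  K1 -- S3;
  K1 -- L2;
  K2 -- S4;
  K2 -- L2;
  K2 -- L3;
  K3 -- S4;
  K3 -- S6;
  K3 -- L2;
  K3 -- L3;
  K4 -- S2;
  K4 -- L2;
  K4 -- L1;
  K5 -- S6;
  K5 -- L2;
  K5 -- L3;
  K6 -- S2;
  K6 -- S5;
  K6 -- L2;
  K6 -- L1;
  K7 -- S1;
  K7 -- S5;
  K7 -- L2;
  K8 -- S1;
  K8 -- S6;
  K8 -- L2;
  K9 -- S5;
  K9 -- S6;
  K9 -- L2;
}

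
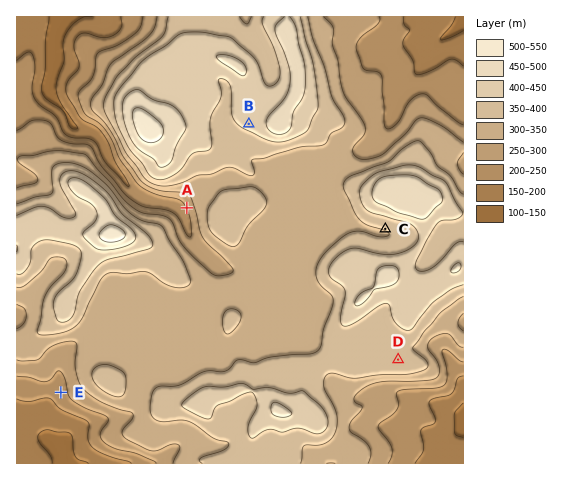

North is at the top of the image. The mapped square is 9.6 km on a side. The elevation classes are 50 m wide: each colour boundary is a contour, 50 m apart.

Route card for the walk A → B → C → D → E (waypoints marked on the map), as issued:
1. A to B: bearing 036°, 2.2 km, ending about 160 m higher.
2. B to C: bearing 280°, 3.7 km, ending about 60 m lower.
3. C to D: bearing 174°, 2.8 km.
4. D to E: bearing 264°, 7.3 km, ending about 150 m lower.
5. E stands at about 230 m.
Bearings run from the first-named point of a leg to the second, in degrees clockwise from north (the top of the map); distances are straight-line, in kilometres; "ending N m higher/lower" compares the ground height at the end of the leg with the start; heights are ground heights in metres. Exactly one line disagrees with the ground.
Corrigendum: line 2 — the bearing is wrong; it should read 128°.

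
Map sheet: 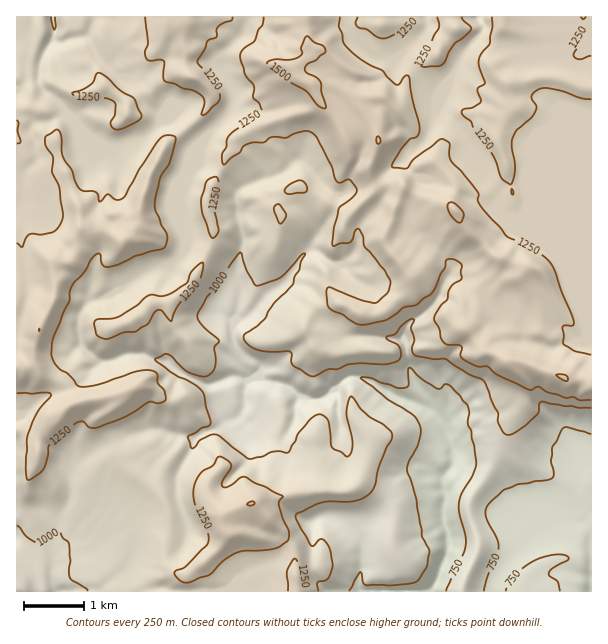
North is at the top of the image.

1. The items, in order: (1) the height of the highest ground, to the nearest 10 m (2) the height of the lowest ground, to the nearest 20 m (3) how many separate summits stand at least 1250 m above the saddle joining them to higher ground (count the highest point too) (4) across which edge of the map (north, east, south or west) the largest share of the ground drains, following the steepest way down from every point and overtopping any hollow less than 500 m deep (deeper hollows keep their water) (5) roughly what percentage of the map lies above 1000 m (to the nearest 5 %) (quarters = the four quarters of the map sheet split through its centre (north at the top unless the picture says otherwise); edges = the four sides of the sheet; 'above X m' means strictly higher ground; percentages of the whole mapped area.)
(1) The highest point reaches roughly 1550 m.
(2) About 520 m is the lowest elevation on the sheet.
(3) There is 1 summit with 1250 m or more of prominence.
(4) The largest share of the runoff leaves by the southern edge.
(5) Roughly 80 % of the ground is higher than 1000 m.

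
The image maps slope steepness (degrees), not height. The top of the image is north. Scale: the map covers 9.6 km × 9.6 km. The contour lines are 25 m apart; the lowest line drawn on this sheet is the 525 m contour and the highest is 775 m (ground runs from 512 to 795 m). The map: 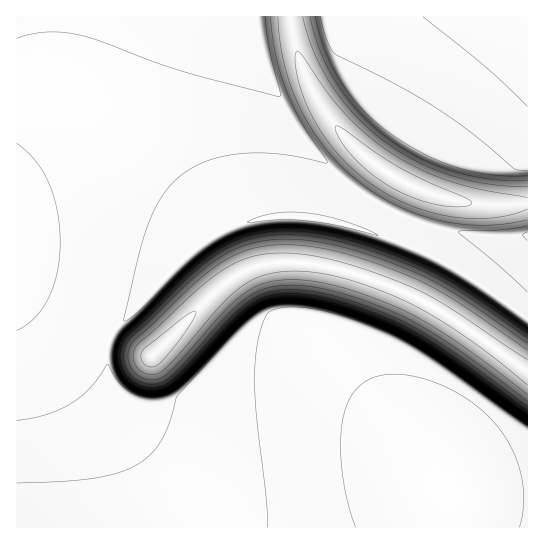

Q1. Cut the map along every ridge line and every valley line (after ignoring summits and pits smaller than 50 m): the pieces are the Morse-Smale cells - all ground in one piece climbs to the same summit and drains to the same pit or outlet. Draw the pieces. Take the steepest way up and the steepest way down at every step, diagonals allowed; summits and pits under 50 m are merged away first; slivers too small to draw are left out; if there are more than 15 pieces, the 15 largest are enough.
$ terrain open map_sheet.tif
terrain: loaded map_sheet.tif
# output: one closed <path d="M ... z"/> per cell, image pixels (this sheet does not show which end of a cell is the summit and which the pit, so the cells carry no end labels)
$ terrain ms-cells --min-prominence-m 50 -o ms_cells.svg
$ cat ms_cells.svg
<path d="M307 263l-36 0-17 4-15 6-18 14-70 69-62-25-24-12-31-19-17-15-1 242 511 1 1-157-73-51-38-23-62-24z"/><path d="M290 16l-273 0-1 269 18 15 31 19 24 12 62 25 70-69 18-14 15-6 17-4 46 1 38 9 62 24 38 23 72 51 1-166-54-1-37-8-40-17-30-20-30-30-22-34-18-41z"/><path d="M527 16l-236 0 0 9 10 41 19 39 25 33 22 21 30 20 40 17 37 8 35 1 19-2z"/>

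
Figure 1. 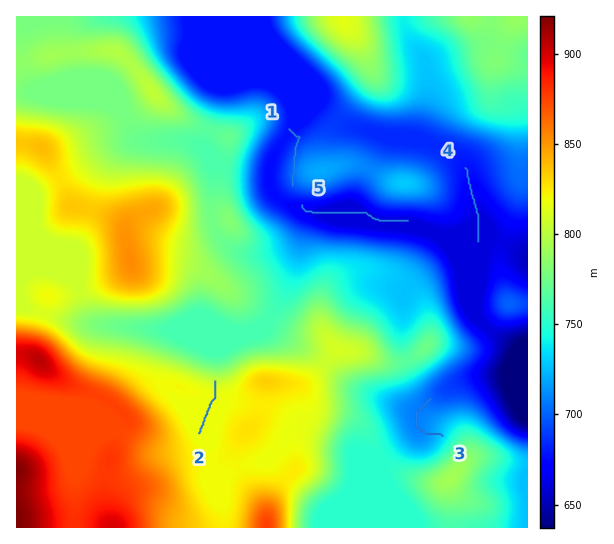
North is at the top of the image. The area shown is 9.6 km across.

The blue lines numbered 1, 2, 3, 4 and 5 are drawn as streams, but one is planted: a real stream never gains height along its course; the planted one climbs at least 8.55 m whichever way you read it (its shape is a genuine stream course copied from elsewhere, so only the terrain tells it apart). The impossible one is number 1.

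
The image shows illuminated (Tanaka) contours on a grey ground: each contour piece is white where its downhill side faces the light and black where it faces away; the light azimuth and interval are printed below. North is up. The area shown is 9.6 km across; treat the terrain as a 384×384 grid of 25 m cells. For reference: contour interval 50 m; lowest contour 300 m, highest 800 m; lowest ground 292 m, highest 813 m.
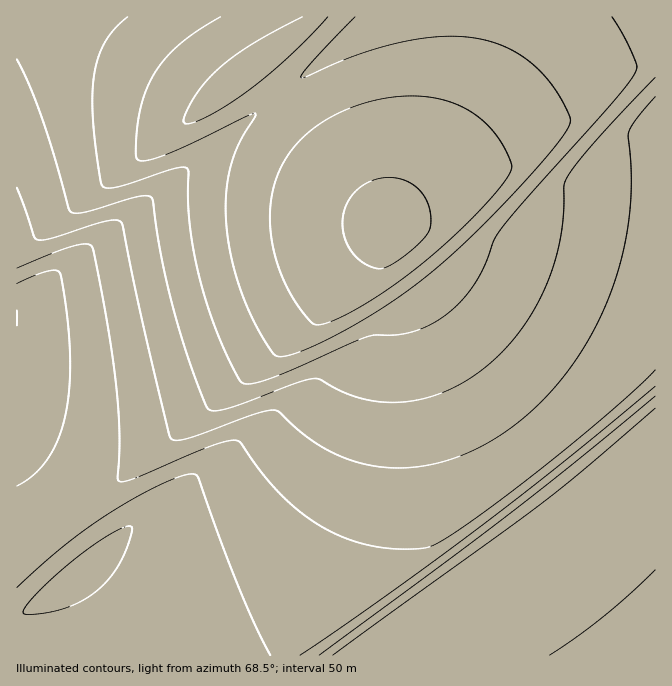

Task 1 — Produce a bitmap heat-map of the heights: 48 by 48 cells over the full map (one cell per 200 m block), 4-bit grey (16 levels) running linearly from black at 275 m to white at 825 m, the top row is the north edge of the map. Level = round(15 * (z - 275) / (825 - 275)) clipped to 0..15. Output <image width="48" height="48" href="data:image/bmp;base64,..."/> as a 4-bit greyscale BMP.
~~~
<image width="48" height="48" href="data:image/bmp;base64,Qk32BAAAAAAAAHYAAAAoAAAAMAAAADAAAAABAAQAAAAAAIAEAAATCwAAEwsAABAAAAAAAAAAAAAAABEREQAiIiIAMzMzAERERABVVVUAZmZmAHd3dwCIiIgAmZmZAKqqqgC7u7sAzMzMAN3d3QDu7u4A////ALu7u7u7u7u6qqqqvN7u7u7u7u7u7u7v/7u7u7u7u7u6qqqqqr3u7u7u7u7u7u7u/7u7u7u7u7u6qqqqqqvN7u7u7u7u7u7u78zMy7u7u7u6qqqqqqqs3u7u7u7u7u7u7rzMzMu7u7u6qqqqqqmqvd7u7u7u7u7u7qvMzMy7u7u6qqqqqZmZq83d7u7u7u7u7qq8zMy7u7uqqqqqmZmZmazd3e7u7u7u7pqrvMzLu7uqqqqpmZmZmZq83d3u7u7u7pmqu8zLu7uqqqqZmZmZmZmbzd3d7u7u7qqZqrvLu7uqqqmZmZmZmZmZrN3d3u7u7qqpmqu7u7uqqpmZmZiIiIiJmrzd3d7u7qqqmZqru7qqqZmZmIiIiIiIiZvN3d3u7qqqqZmaq7qqqZmYiIiIiIiIiIms3d3e7qqqqZmZmqqqmZmIiIiIiIiIiIiavd3d7qqqqZmYiZqqmZiIiIh3d3eIiIiJq83d3rqqqpmYiImZmYiIh3d3d3d3iIiIibzd3ruqqpmYiHiImYiId3d3d3d3d4iIiJrN3bu6qpmYh3d3iIiHd3d3d3d3d3eIiImr3bu6qpmYh3ZmZ3d3d3ZmZmZ3d3d4iIiavbu6qpmIh3ZmVmd3dmZmZmZmd3d3iIiJq7u6qpmIh3ZlVVVmZmZmZmZmZnd3eIiImbu6qpmId2ZlVERVZmZVVWZmZmd3eIiImbu6qpmId2ZVRENERVVVVVVWZmZ3d4iIibu6qpmId2ZVRDMzNEVVVVVVZmZnd3iIibu6qpmId2VVRDMyIzRFVVVVVmZnd3iIiLu6qZiHdmVUQzMiIiM0RFVVVWZmd3eIiLu6qZiHdmVUQzMiIRIjRERVVVZmZ3eIiLu6qZiHdmVUQzIiERESM0RFVVZmZ3d4iKqqqZiHdlVEMzIiEREREjRFVVVmZ3d4iJmqqZiHZlVEMyIhERERESNEVVVmZnd4iIiJmYh3ZlVEMyIhERERERI0RVVmZnd3iId4iIh3ZlVEMyIhEREQAREjRFVWZnd3iId3d4h3ZlVEMyIhEREAARESNFVWZnd3iId2Zmd3ZlREMyIhEREQARERI0VWZnd3iHd2ZVZmZVREMyIhEREREREREjRWZnd3iHd2ZVVVVVREMyIhEREREREREiNFZnd3iHdmZVRERVVEMyIiEREREREREiI0Vnd3iHdmVVRDNEREMzIiIRERERERIiIzRWd3iHdmVVRDMzREQzIiIhERERESIiIzNFZ3iHZmVURDMiMzQzMiIiIREREiIiIzNEVniHZmVURDMiIjMzMyIiIiIiIiIiMzM0RWeGZmVURDMyIiIzMzMiIiIiIiIjMzNERWd2ZlVVREMyIiIjMzMzIiIiIiIzMzNERFZ2ZlVVREMzIiISMzMzMzMzMzMzMzRERFVmZlVVREQzMiIhIjMzMzMzMzMzM0RERFVWZlVVVERDMyIiIiNEQzMzMzMzNERERVVWZlVVVEREMzMiIiI0RERDMzNERERERVVWZlVVVUREQzMzIiIjREREREREREREVVVQ=="/>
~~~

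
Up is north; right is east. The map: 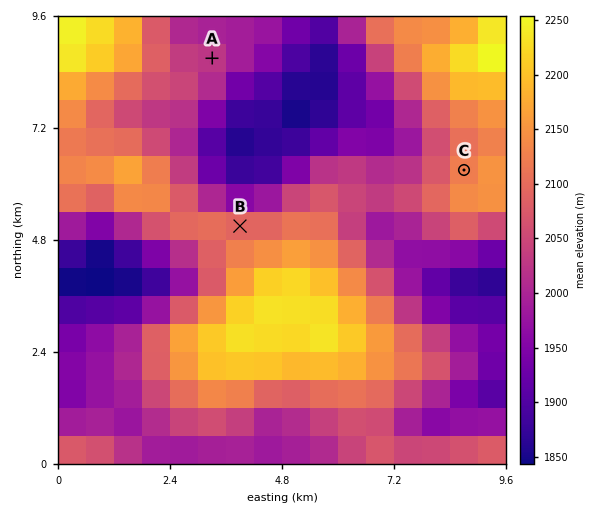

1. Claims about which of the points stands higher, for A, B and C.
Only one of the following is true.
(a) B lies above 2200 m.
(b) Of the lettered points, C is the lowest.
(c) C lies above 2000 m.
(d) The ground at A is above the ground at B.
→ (c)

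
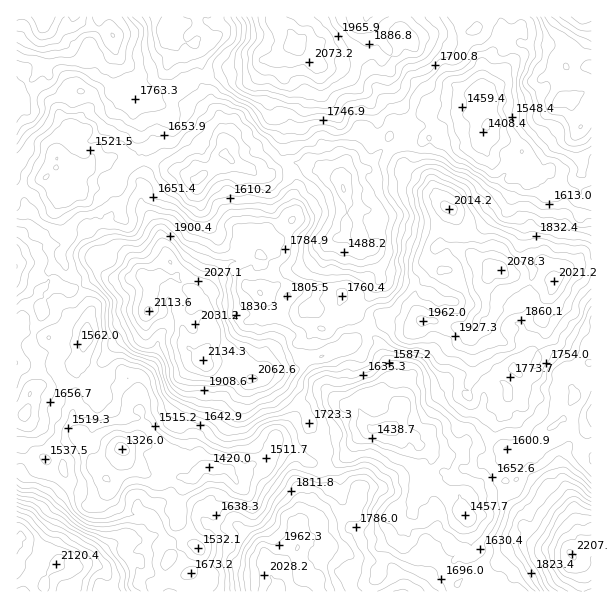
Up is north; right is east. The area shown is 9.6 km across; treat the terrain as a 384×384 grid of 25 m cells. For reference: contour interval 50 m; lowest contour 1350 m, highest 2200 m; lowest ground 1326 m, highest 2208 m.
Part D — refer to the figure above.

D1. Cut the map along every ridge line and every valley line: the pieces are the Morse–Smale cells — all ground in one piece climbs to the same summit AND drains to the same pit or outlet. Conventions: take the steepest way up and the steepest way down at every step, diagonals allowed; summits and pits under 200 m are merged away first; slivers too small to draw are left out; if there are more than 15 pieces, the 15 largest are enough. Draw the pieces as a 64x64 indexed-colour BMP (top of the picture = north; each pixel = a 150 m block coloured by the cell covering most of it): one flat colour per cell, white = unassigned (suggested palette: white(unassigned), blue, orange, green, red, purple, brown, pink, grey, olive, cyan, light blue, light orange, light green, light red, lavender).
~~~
<image width="64" height="64" href="data:image/bmp;base64,Qk12CAAAAAAAAHYAAAAoAAAAQAAAAEAAAAABAAQAAAAAAAAIAAATCwAAEwsAABAAAAAAAAAA////ALR3HwAOf/8ALKAsACgn1gC9Z5QAS1aMAMJ34wB/f38AIr28AM++FwDox64AeLv/AIrfmACWmP8A1bDFAIiIiIiIiIiIgAAFVVVVVVVVVVVVVVu7AAAAAAAAAAAAiIiIiIiIiIiAAAVVVVVVVVVVVVVVu7u7AAAAAAAAAACIiIiIiIiIiIAABVVVVVVVVVVVVVW7u7u7ZmAAAAAAAIiIiIiIiIiIgAAFVVVVVVVVVVVbu7u7u7tmZgAAAAAAiIiIiIiIiIiIAFVVVVVVVVtVu7u7u7u7u2ZmYAAABmCIiIiIiIiIiIiFVVVVVVVbu7u7u7u7u7u7ZmZmZmZmZoiIiIiIiIiIiIVVVVVVVVu7u7u7u7u7u7tmZmZmZmZmiIiIiIiIiIiIVVVVVVVVVbu7u7u7u7u7u2ZmZmZmZmaIiIiIiIiIiIhVVVVVVVVVW7u7u7u7u7u7ZmZmZmZmZoiIiIiIh3eIiFVVVVVVVVVbu7u7u7u7ZmZmZmZmZmZmiIiIiIiHd3iIVVVVVVVVVVW7u7u7u7ZmZmZmZmZmZmaIiIiHeId3eIiFVVVVVVVVVVu7u7u7tmZmZmZmZmZmZoiIh3d3d3d4iIVVVVVVVVVVW7u7u7u2ZmZmZmZmZmZmiIh3d3d3d3d3cVVVEVVVVVW7u7u7u2ZmZmZmZmZmZmaIh3d3d3d3d3cREREREVVVEbu7u7u7ZmZmZmZmZmZmZnd3d3d3d3d3ERERERERVVERAAu7u7u2MzZmZmZmZmZmd3d3d3d3dxEREREREREREREAALu7u7MzMzMzMzM2ZmZ3d3d3d3d3EREREREREREREQAAC7u7MzMzMzMzMzZmZnd3d3d3d3cREREREREREREQAAAAADMzMzMzMzMzM2Zmd3d3d3d3dxEREREREREREQAAAAAAAzMzMzMzMzMzNmZ3d3d3d3d3ERERERERERERAAAAAAADMzMzMzMzMzM2Znd3d3d3d3EREREREREREQAAAAAAAAMzMzM8zDMzMzNmd3d3d3d3cRERERERERERAAAAAAAAAzMzM8zMwzMzM2Z3d3d3d3FxERERERERERAAAAAAAAADMzMzPMzMwzMzNnd3d3cRERERERERERERAAAAAAAAADMzMzM8zMzMMzM2d3d3cRERERERERERERERAAAAAAADMzMzMzzMzMwzMzN3d3dxERERERERERERERERERAAAAMzMzMzPMzMzDMzM3d3d3cRERERERERERERERERERAAMzMzMzM8zMzMMzMzdxF3dxEREREREREREREREREREQAzMzMzMzzMzMzDMzNxEREREREREREREREREREREREREzMzMzM8zMzMzMMzMxEREREREREREREREREREREREREADd3czMzMzMzMMzMzEREREREREREREREREREREREREQ3d3czMzMzMzMzDMzMRERERERERERERERERERERERESLd3dzMzMzMzMzMMzMxERERERERERERIhERERESEREiIi3d3czMzMzMzMwzMzEREiIhERERERIiIRERERIiIiIiLd3dzMzMzMzMzMMzMSIiIiIhERIhEiIhERESIiIiIiIt3d3czMzMyqzMyjMyIiIiIhERIiIiIiIhERIiIiIiIi3d3dzMzMqqqqyqqqIiIiIiERIiIiIiIiIREiIiIiIiLd3d3MzMqqqqqqqqoiIiIiIiIiIiIiIiIhESIiIiIi3d3d3dzKqqqqqqqqqiIiIiIiIiIiIiIiIiISIiIiIi3d3d3d3MqqqqqqqqqqIiIiIiIiIiIiIiIiIiIiIiIiLd3d3d3cyqqqqqqqqqoiIiIiIiIiIiIiIiIiIiIiIiIt3d3d3d3KqqqqqqqqqiIiIiIiACIiIiIiIiIiIiIiIi3d3d3d3aqqqqqqqqqqIiIiIiACIiIiIiIiIiIiIiIiLd3d3d3aqqqqqqqqqq8iIgAAAAIiIiIiIiIiIiIiIiLd3d3d3dqqqqqqqqqq/wAiAAAAAiIiIiIiIiIiIiIiIt3d3d3dqqqqqqqqqv//AAAAAAAAIiIiKZIiIiQiIiIkTd3d3aqqqqqqqqqv//8AmZCZAAAiIpmZmSIkREQiJERETd3aqqqqqqqqr///8JmZmZmZmZmZmZmZlERERERERERE3d2qqqqqqqr///8AmZmQmZmZmZmZmZmURERERERERERN3aqqqqqqr////wCZmZAJmZmZmZmZmZREREREREREREREAACqqq//////AJmZmQmZmZmZmZmZlEREREREREREREQAAAAA///////wmZmZmZmZmZmZmZmURERERERERERERAAAAAD//////wCZmZmQmZmZmZmZmURERERERERERERAAAAAAP//////AJmZmZCZme7umZmZREREREREREREREAAAAAA//////8AmZmZkJme7u7umZREREREREREREREAAAAAAD//////wDpmZmZmZ7u7u7plEREREREREREREQAAAAAAA//////AO6ZmZmZnu7u7u7gBEREREREREREQAAAAAAAAP////8A7umZmZme7u7u7uAAAERERERERERAAAAAAAAAD///8ADu6Zme7p7u7u7uAAAAAARERERERAAAAAAAAAAP///wAO7pme7u7u7u7u4AAAAAAEREAAAAAAAAAAAAAA////AA7ume7u7u7u7uAAAAAAAAAAAAAAAAAAAAAAAADwAADwDu6e7u7u7u7uAAAAAAAAAAAAAAAAAAAAAAAADwAAAAAO7u7u7u7u7u4AAAAAAAAAAAAAAAAAAAAAAAAAAAAAAA"/>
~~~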